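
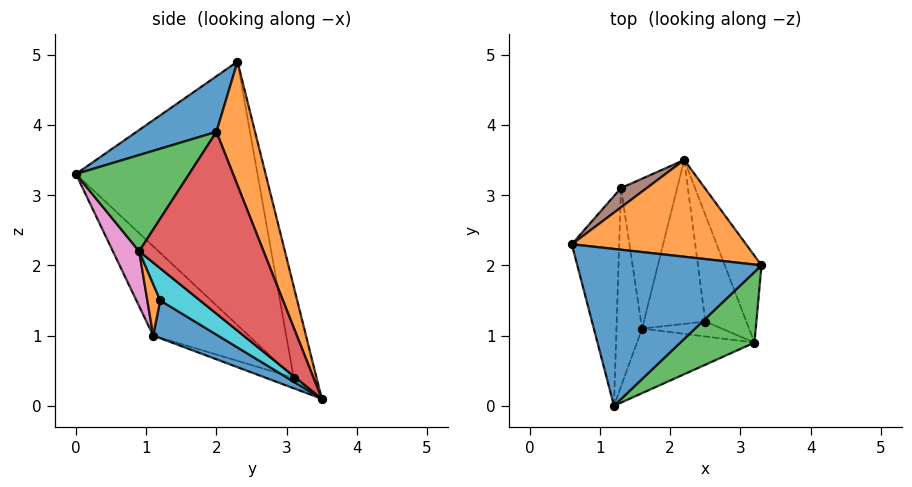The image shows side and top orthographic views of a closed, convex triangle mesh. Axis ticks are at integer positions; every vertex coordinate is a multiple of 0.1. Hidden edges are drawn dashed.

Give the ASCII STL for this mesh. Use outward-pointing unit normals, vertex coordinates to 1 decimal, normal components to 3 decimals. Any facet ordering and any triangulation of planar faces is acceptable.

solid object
 facet normal 0.249 -0.509 0.824
  outer loop
   vertex 1.2 0.0 3.3
   vertex 3.3 2.0 3.9
   vertex 0.6 2.3 4.9
  endloop
 endfacet
 facet normal 0.216 0.928 0.304
  outer loop
   vertex 2.2 3.5 0.1
   vertex 0.6 2.3 4.9
   vertex 3.3 2.0 3.9
  endloop
 endfacet
 facet normal 0.556 -0.712 0.428
  outer loop
   vertex 3.2 0.9 2.2
   vertex 3.3 2.0 3.9
   vertex 1.2 0.0 3.3
  endloop
 endfacet
 facet normal 0.958 0.212 -0.194
  outer loop
   vertex 3.2 0.9 2.2
   vertex 2.2 3.5 0.1
   vertex 3.3 2.0 3.9
  endloop
 endfacet
 facet normal -0.976 -0.133 -0.175
  outer loop
   vertex 1.3 3.1 0.4
   vertex 1.2 0.0 3.3
   vertex 0.6 2.3 4.9
  endloop
 endfacet
 facet normal -0.374 0.921 0.106
  outer loop
   vertex 1.3 3.1 0.4
   vertex 0.6 2.3 4.9
   vertex 2.2 3.5 0.1
  endloop
 endfacet
 facet normal 0.186 -0.899 -0.397
  outer loop
   vertex 1.6 1.1 1.0
   vertex 3.2 0.9 2.2
   vertex 1.2 0.0 3.3
  endloop
 endfacet
 facet normal -0.937 -0.221 -0.269
  outer loop
   vertex 1.6 1.1 1.0
   vertex 1.2 0.0 3.3
   vertex 1.3 3.1 0.4
  endloop
 endfacet
 facet normal -0.175 -0.307 -0.935
  outer loop
   vertex 1.6 1.1 1.0
   vertex 1.3 3.1 0.4
   vertex 2.2 3.5 0.1
  endloop
 endfacet
 facet normal 0.573 -0.370 -0.731
  outer loop
   vertex 2.5 1.2 1.5
   vertex 2.2 3.5 0.1
   vertex 3.2 0.9 2.2
  endloop
 endfacet
 facet normal 0.477 -0.411 -0.777
  outer loop
   vertex 2.5 1.2 1.5
   vertex 1.6 1.1 1.0
   vertex 2.2 3.5 0.1
  endloop
 endfacet
 facet normal 0.447 -0.569 -0.691
  outer loop
   vertex 2.5 1.2 1.5
   vertex 3.2 0.9 2.2
   vertex 1.6 1.1 1.0
  endloop
 endfacet
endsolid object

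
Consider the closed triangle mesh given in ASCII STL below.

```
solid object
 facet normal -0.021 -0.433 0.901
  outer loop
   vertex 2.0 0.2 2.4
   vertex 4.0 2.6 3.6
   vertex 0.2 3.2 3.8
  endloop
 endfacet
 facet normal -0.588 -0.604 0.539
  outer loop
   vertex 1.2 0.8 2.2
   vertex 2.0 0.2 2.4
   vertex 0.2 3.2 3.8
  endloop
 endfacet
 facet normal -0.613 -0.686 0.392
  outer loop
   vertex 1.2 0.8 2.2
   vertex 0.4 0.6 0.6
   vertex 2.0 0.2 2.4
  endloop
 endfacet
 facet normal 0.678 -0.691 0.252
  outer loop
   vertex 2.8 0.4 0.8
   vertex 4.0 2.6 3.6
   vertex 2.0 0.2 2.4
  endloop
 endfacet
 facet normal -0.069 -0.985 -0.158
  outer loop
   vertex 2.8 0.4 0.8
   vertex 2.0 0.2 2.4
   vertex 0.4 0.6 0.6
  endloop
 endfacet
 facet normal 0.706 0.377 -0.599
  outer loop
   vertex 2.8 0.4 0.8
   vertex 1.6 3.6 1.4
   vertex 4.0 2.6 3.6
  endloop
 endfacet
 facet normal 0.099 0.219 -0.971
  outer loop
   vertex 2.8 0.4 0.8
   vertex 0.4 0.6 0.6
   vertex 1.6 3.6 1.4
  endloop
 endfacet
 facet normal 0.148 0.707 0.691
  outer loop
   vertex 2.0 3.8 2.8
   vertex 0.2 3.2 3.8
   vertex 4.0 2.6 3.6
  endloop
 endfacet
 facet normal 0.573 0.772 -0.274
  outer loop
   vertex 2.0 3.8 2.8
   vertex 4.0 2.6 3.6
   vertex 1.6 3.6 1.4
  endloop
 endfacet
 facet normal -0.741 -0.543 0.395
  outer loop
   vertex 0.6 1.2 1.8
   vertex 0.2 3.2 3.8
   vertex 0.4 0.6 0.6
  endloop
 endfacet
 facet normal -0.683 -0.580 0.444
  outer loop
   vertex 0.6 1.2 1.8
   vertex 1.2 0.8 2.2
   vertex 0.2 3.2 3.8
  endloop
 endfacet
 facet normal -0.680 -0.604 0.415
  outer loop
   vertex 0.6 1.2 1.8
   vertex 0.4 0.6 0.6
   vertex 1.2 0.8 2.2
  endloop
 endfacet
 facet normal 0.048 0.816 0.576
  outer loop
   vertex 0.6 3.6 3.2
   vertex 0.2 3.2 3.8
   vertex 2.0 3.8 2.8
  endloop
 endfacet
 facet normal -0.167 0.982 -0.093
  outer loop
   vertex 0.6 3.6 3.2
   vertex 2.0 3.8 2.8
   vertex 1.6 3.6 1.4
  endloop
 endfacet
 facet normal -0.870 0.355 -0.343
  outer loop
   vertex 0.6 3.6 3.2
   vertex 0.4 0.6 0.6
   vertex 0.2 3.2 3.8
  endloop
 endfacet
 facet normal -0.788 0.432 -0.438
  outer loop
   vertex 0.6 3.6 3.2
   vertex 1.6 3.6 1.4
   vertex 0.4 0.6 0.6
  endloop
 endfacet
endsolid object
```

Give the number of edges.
24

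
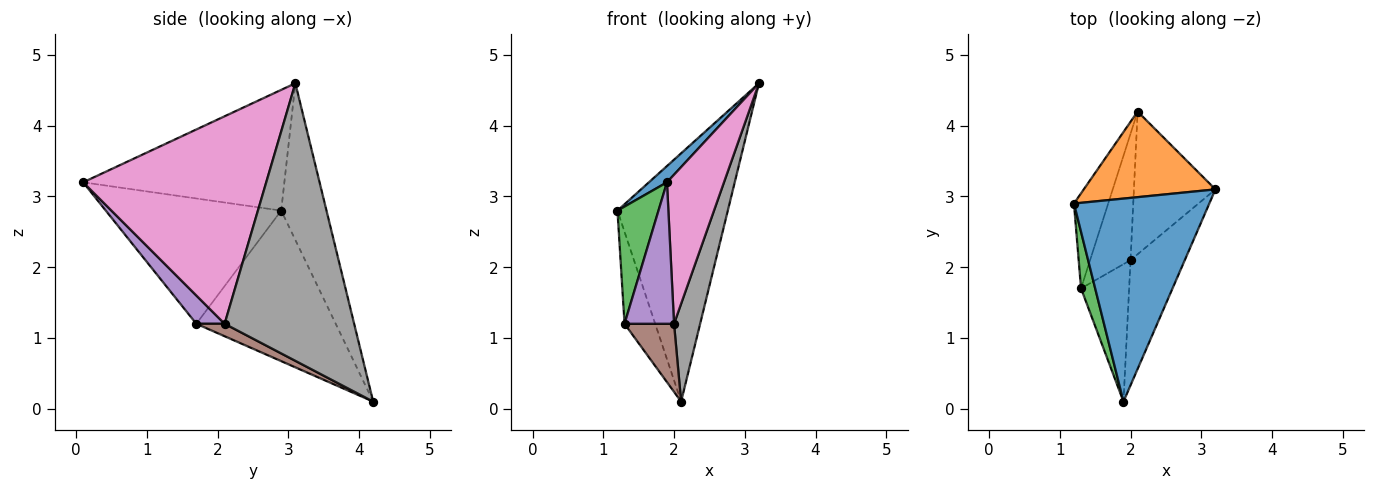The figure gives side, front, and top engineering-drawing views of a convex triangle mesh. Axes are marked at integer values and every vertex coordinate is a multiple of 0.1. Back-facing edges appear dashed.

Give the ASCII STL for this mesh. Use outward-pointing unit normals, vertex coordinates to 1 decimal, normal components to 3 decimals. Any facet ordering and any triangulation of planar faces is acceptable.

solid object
 facet normal -0.664 -0.060 0.745
  outer loop
   vertex 1.9 0.1 3.2
   vertex 3.2 3.1 4.6
   vertex 1.2 2.9 2.8
  endloop
 endfacet
 facet normal -0.362 0.881 0.304
  outer loop
   vertex 2.1 4.2 0.1
   vertex 1.2 2.9 2.8
   vertex 3.2 3.1 4.6
  endloop
 endfacet
 facet normal -0.968 -0.226 0.109
  outer loop
   vertex 1.3 1.7 1.2
   vertex 1.9 0.1 3.2
   vertex 1.2 2.9 2.8
  endloop
 endfacet
 facet normal -0.953 0.210 -0.217
  outer loop
   vertex 1.3 1.7 1.2
   vertex 1.2 2.9 2.8
   vertex 2.1 4.2 0.1
  endloop
 endfacet
 facet normal 0.379 -0.664 -0.645
  outer loop
   vertex 2.0 2.1 1.2
   vertex 1.9 0.1 3.2
   vertex 1.3 1.7 1.2
  endloop
 endfacet
 facet normal 0.261 -0.458 -0.850
  outer loop
   vertex 2.0 2.1 1.2
   vertex 1.3 1.7 1.2
   vertex 2.1 4.2 0.1
  endloop
 endfacet
 facet normal 0.926 -0.288 -0.242
  outer loop
   vertex 2.0 2.1 1.2
   vertex 3.2 3.1 4.6
   vertex 1.9 0.1 3.2
  endloop
 endfacet
 facet normal 0.942 -0.190 -0.277
  outer loop
   vertex 2.0 2.1 1.2
   vertex 2.1 4.2 0.1
   vertex 3.2 3.1 4.6
  endloop
 endfacet
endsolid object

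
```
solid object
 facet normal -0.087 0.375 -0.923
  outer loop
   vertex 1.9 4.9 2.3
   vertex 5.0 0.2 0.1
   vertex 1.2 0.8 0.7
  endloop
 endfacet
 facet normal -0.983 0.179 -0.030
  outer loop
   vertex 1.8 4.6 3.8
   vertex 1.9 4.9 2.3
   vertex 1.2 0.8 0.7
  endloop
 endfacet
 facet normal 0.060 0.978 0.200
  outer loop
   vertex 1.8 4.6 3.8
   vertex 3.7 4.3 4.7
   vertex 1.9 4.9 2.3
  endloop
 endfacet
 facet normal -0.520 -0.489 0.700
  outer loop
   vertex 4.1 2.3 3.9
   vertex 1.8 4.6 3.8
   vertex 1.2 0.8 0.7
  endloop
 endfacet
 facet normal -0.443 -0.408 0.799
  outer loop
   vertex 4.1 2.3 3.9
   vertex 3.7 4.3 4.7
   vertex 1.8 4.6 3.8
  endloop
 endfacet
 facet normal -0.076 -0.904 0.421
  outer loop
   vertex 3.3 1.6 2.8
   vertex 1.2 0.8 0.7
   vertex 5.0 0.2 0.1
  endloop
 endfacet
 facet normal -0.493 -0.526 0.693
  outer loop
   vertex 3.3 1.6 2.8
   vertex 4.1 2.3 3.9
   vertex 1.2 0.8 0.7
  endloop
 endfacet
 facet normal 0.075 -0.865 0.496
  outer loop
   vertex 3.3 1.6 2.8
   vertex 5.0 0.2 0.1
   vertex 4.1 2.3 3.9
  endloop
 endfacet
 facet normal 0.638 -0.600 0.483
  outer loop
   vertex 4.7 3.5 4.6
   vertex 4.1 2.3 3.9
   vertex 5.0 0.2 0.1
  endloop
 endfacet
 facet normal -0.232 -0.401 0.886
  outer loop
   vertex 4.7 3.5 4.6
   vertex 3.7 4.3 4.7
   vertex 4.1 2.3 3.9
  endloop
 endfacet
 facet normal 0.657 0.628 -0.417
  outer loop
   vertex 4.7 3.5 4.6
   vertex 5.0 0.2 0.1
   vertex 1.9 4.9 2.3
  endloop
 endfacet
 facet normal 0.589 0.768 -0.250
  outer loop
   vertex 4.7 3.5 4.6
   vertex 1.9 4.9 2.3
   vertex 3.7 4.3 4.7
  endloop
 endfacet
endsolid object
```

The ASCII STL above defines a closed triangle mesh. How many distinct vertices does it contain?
8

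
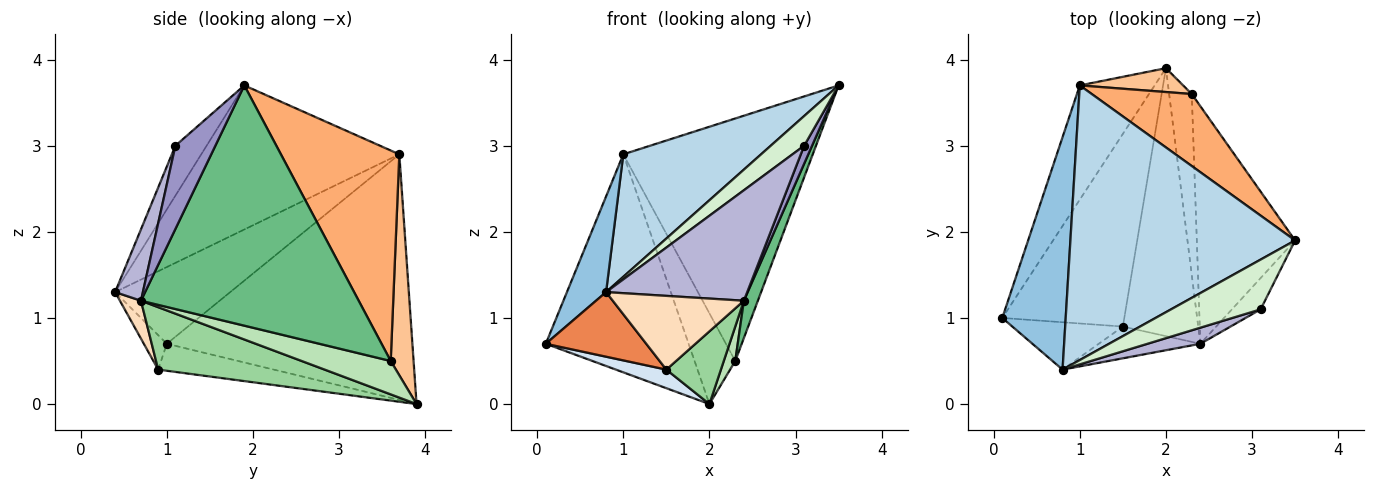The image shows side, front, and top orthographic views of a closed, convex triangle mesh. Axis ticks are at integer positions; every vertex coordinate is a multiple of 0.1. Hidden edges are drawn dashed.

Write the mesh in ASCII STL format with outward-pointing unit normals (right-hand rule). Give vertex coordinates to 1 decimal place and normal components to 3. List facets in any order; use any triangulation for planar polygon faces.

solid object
 facet normal -0.836 0.486 -0.255
  outer loop
   vertex 1.0 3.7 2.9
   vertex 2.0 3.9 0.0
   vertex 0.1 1.0 0.7
  endloop
 endfacet
 facet normal -0.746 -0.254 0.616
  outer loop
   vertex 1.0 3.7 2.9
   vertex 0.1 1.0 0.7
   vertex 0.8 0.4 1.3
  endloop
 endfacet
 facet normal -0.505 -0.351 0.788
  outer loop
   vertex 1.0 3.7 2.9
   vertex 0.8 0.4 1.3
   vertex 3.5 1.9 3.7
  endloop
 endfacet
 facet normal -0.215 -0.094 -0.972
  outer loop
   vertex 1.5 0.9 0.4
   vertex 0.1 1.0 0.7
   vertex 2.0 3.9 0.0
  endloop
 endfacet
 facet normal -0.181 -0.793 -0.582
  outer loop
   vertex 1.5 0.9 0.4
   vertex 0.8 0.4 1.3
   vertex 0.1 1.0 0.7
  endloop
 endfacet
 facet normal 0.514 0.822 0.244
  outer loop
   vertex 2.3 3.6 0.5
   vertex 1.0 3.7 2.9
   vertex 3.5 1.9 3.7
  endloop
 endfacet
 facet normal 0.478 0.850 0.223
  outer loop
   vertex 2.3 3.6 0.5
   vertex 2.0 3.9 0.0
   vertex 1.0 3.7 2.9
  endloop
 endfacet
 facet normal 0.146 -0.909 -0.391
  outer loop
   vertex 2.4 0.7 1.2
   vertex 0.8 0.4 1.3
   vertex 1.5 0.9 0.4
  endloop
 endfacet
 facet normal 0.924 -0.059 -0.378
  outer loop
   vertex 2.4 0.7 1.2
   vertex 2.3 3.6 0.5
   vertex 3.5 1.9 3.7
  endloop
 endfacet
 facet normal 0.625 -0.205 -0.754
  outer loop
   vertex 2.4 0.7 1.2
   vertex 1.5 0.9 0.4
   vertex 2.0 3.9 0.0
  endloop
 endfacet
 facet normal 0.823 -0.106 -0.558
  outer loop
   vertex 2.4 0.7 1.2
   vertex 2.0 3.9 0.0
   vertex 2.3 3.6 0.5
  endloop
 endfacet
 facet normal -0.432 -0.462 0.775
  outer loop
   vertex 3.1 1.1 3.0
   vertex 3.5 1.9 3.7
   vertex 0.8 0.4 1.3
  endloop
 endfacet
 facet normal 0.929 -0.184 -0.320
  outer loop
   vertex 3.1 1.1 3.0
   vertex 2.4 0.7 1.2
   vertex 3.5 1.9 3.7
  endloop
 endfacet
 facet normal 0.191 -0.971 0.142
  outer loop
   vertex 3.1 1.1 3.0
   vertex 0.8 0.4 1.3
   vertex 2.4 0.7 1.2
  endloop
 endfacet
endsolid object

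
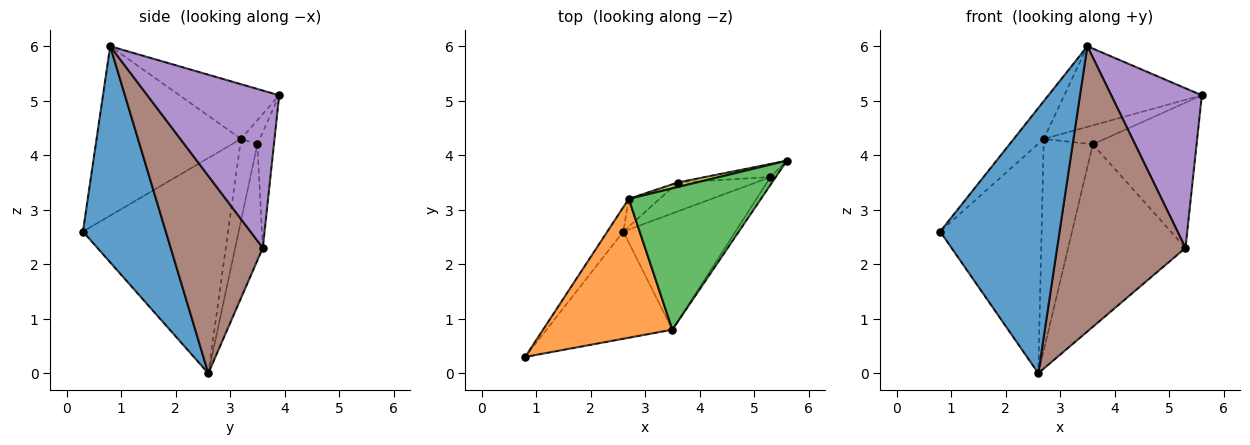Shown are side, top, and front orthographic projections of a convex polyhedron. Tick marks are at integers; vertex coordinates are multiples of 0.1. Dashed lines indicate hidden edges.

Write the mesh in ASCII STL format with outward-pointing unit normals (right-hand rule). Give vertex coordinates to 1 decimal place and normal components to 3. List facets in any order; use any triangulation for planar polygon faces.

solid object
 facet normal 0.541 -0.780 -0.315
  outer loop
   vertex 2.6 2.6 0.0
   vertex 3.5 0.8 6.0
   vertex 0.8 0.3 2.6
  endloop
 endfacet
 facet normal -0.784 0.163 0.599
  outer loop
   vertex 2.7 3.2 4.3
   vertex 0.8 0.3 2.6
   vertex 3.5 0.8 6.0
  endloop
 endfacet
 facet normal -0.338 0.466 0.817
  outer loop
   vertex 2.7 3.2 4.3
   vertex 3.5 0.8 6.0
   vertex 5.6 3.9 5.1
  endloop
 endfacet
 facet normal -0.818 0.572 -0.061
  outer loop
   vertex 2.7 3.2 4.3
   vertex 2.6 2.6 0.0
   vertex 0.8 0.3 2.6
  endloop
 endfacet
 facet normal 0.824 -0.566 -0.028
  outer loop
   vertex 5.3 3.6 2.3
   vertex 5.6 3.9 5.1
   vertex 3.5 0.8 6.0
  endloop
 endfacet
 facet normal 0.553 -0.771 -0.314
  outer loop
   vertex 5.3 3.6 2.3
   vertex 3.5 0.8 6.0
   vertex 2.6 2.6 0.0
  endloop
 endfacet
 facet normal -0.326 0.937 -0.123
  outer loop
   vertex 3.6 3.5 4.2
   vertex 2.6 2.6 0.0
   vertex 2.7 3.2 4.3
  endloop
 endfacet
 facet normal -0.227 0.962 -0.152
  outer loop
   vertex 3.6 3.5 4.2
   vertex 5.3 3.6 2.3
   vertex 2.6 2.6 0.0
  endloop
 endfacet
 facet normal -0.286 0.932 0.222
  outer loop
   vertex 3.6 3.5 4.2
   vertex 2.7 3.2 4.3
   vertex 5.6 3.9 5.1
  endloop
 endfacet
 facet normal -0.157 0.984 -0.089
  outer loop
   vertex 3.6 3.5 4.2
   vertex 5.6 3.9 5.1
   vertex 5.3 3.6 2.3
  endloop
 endfacet
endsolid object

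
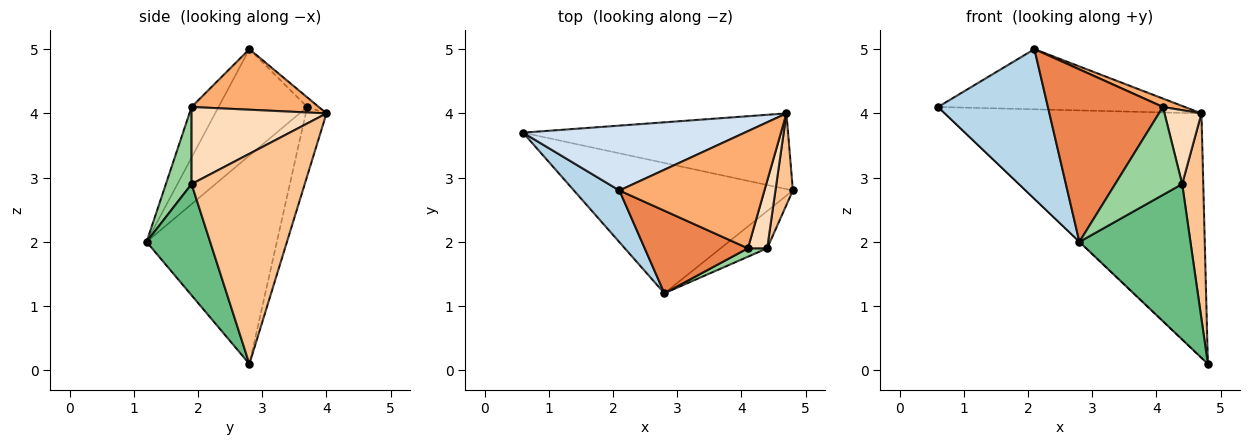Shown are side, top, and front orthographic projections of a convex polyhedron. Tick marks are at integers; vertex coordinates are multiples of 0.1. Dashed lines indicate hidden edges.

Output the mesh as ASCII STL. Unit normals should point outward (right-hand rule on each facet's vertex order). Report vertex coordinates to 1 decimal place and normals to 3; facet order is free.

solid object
 facet normal -0.689 0.002 -0.724
  outer loop
   vertex 2.8 1.2 2.0
   vertex 0.6 3.7 4.1
   vertex 4.8 2.8 0.1
  endloop
 endfacet
 facet normal -0.077 0.952 -0.295
  outer loop
   vertex 4.7 4.0 4.0
   vertex 4.8 2.8 0.1
   vertex 0.6 3.7 4.1
  endloop
 endfacet
 facet normal -0.607 -0.752 0.259
  outer loop
   vertex 2.1 2.8 5.0
   vertex 0.6 3.7 4.1
   vertex 2.8 1.2 2.0
  endloop
 endfacet
 facet normal -0.032 0.680 0.733
  outer loop
   vertex 2.1 2.8 5.0
   vertex 4.7 4.0 4.0
   vertex 0.6 3.7 4.1
  endloop
 endfacet
 facet normal -0.207 -0.882 0.422
  outer loop
   vertex 4.1 1.9 4.1
   vertex 2.1 2.8 5.0
   vertex 2.8 1.2 2.0
  endloop
 endfacet
 facet normal 0.385 -0.066 0.921
  outer loop
   vertex 4.1 1.9 4.1
   vertex 4.7 4.0 4.0
   vertex 2.1 2.8 5.0
  endloop
 endfacet
 facet normal 0.980 -0.183 0.081
  outer loop
   vertex 4.4 1.9 2.9
   vertex 4.8 2.8 0.1
   vertex 4.7 4.0 4.0
  endloop
 endfacet
 facet normal 0.938 -0.257 0.234
  outer loop
   vertex 4.4 1.9 2.9
   vertex 4.7 4.0 4.0
   vertex 4.1 1.9 4.1
  endloop
 endfacet
 facet normal 0.486 -0.850 -0.204
  outer loop
   vertex 4.4 1.9 2.9
   vertex 2.8 1.2 2.0
   vertex 4.8 2.8 0.1
  endloop
 endfacet
 facet normal 0.357 -0.930 0.089
  outer loop
   vertex 4.4 1.9 2.9
   vertex 4.1 1.9 4.1
   vertex 2.8 1.2 2.0
  endloop
 endfacet
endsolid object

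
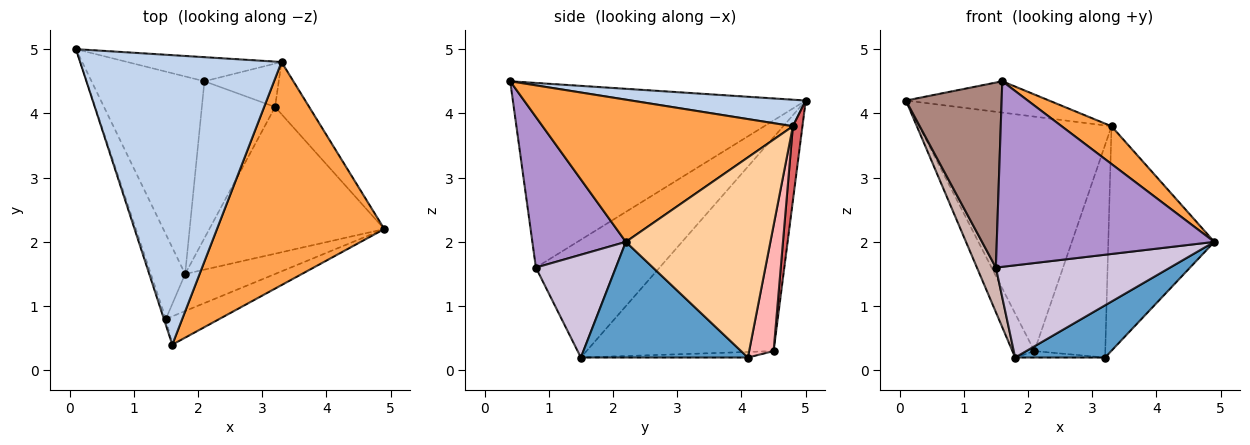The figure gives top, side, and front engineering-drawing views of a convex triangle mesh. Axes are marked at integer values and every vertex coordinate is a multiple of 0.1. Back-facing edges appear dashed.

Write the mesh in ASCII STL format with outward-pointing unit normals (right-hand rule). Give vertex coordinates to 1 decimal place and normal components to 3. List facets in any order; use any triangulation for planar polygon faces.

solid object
 facet normal 0.529 -0.285 -0.800
  outer loop
   vertex 1.8 1.5 0.2
   vertex 3.2 4.1 0.2
   vertex 4.9 2.2 2.0
  endloop
 endfacet
 facet normal 0.130 0.107 0.986
  outer loop
   vertex 3.3 4.8 3.8
   vertex 0.1 5.0 4.2
   vertex 1.6 0.4 4.5
  endloop
 endfacet
 facet normal 0.642 -0.128 0.756
  outer loop
   vertex 3.3 4.8 3.8
   vertex 1.6 0.4 4.5
   vertex 4.9 2.2 2.0
  endloop
 endfacet
 facet normal 0.799 0.586 -0.136
  outer loop
   vertex 3.3 4.8 3.8
   vertex 4.9 2.2 2.0
   vertex 3.2 4.1 0.2
  endloop
 endfacet
 facet normal -0.880 0.103 -0.464
  outer loop
   vertex 2.1 4.5 0.3
   vertex 1.8 1.5 0.2
   vertex 0.1 5.0 4.2
  endloop
 endfacet
 facet normal -0.076 0.041 -0.996
  outer loop
   vertex 2.1 4.5 0.3
   vertex 3.2 4.1 0.2
   vertex 1.8 1.5 0.2
  endloop
 endfacet
 facet normal 0.049 0.994 -0.102
  outer loop
   vertex 2.1 4.5 0.3
   vertex 0.1 5.0 4.2
   vertex 3.3 4.8 3.8
  endloop
 endfacet
 facet normal 0.320 0.928 -0.189
  outer loop
   vertex 2.1 4.5 0.3
   vertex 3.3 4.8 3.8
   vertex 3.2 4.1 0.2
  endloop
 endfacet
 facet normal 0.391 -0.910 -0.139
  outer loop
   vertex 1.5 0.8 1.6
   vertex 4.9 2.2 2.0
   vertex 1.6 0.4 4.5
  endloop
 endfacet
 facet normal 0.392 -0.854 -0.343
  outer loop
   vertex 1.5 0.8 1.6
   vertex 1.8 1.5 0.2
   vertex 4.9 2.2 2.0
  endloop
 endfacet
 facet normal -0.950 -0.311 -0.010
  outer loop
   vertex 1.5 0.8 1.6
   vertex 1.6 0.4 4.5
   vertex 0.1 5.0 4.2
  endloop
 endfacet
 facet normal -0.950 -0.146 -0.276
  outer loop
   vertex 1.5 0.8 1.6
   vertex 0.1 5.0 4.2
   vertex 1.8 1.5 0.2
  endloop
 endfacet
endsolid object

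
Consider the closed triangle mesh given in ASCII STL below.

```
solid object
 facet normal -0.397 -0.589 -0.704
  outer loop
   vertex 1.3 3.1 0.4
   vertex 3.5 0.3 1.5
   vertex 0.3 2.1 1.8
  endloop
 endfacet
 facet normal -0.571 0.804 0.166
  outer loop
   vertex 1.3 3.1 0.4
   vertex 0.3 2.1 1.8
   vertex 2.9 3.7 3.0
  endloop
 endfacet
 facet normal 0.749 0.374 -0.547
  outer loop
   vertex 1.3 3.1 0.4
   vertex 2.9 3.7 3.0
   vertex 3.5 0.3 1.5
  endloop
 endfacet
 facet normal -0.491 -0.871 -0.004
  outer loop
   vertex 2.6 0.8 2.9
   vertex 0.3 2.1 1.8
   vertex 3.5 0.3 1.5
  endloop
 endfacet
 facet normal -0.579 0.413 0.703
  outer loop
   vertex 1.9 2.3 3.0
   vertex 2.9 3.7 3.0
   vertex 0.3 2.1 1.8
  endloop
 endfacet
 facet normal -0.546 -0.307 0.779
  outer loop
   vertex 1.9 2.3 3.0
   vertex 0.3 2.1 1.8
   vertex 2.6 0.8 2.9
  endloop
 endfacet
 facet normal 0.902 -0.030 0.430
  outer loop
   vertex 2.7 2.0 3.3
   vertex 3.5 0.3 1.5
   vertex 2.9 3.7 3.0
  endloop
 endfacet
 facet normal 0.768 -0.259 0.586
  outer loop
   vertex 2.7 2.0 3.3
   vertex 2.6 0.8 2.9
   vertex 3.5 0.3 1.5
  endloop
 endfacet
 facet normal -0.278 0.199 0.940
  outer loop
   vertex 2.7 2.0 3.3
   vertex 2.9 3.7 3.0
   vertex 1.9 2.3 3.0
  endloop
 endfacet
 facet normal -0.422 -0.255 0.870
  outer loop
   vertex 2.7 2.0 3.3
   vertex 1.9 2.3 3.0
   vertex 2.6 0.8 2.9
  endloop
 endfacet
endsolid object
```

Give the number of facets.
10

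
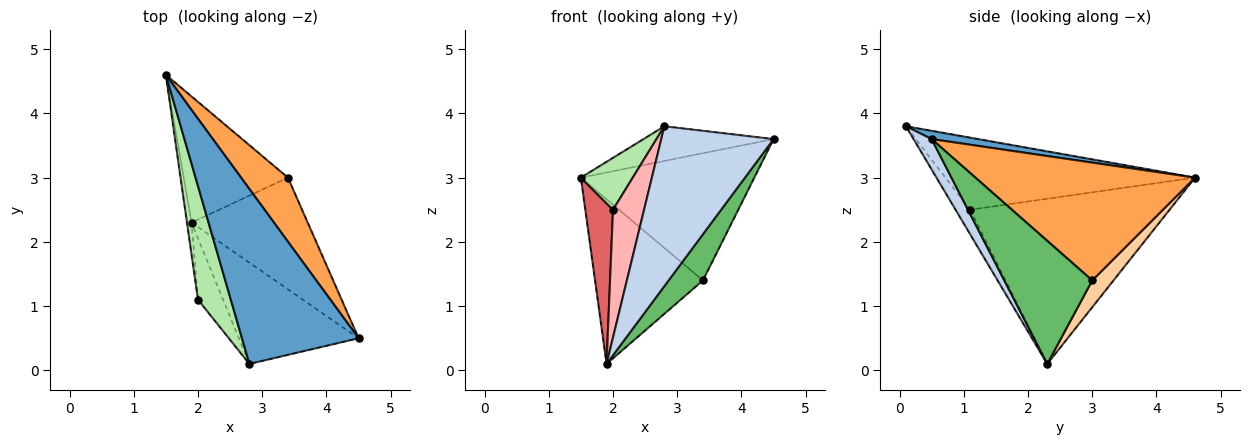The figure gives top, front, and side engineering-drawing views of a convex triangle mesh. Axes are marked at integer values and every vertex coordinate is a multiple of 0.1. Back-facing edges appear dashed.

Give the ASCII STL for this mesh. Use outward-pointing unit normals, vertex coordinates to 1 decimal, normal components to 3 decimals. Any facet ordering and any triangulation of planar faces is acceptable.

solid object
 facet normal 0.069 0.194 0.979
  outer loop
   vertex 2.8 0.1 3.8
   vertex 4.5 0.5 3.6
   vertex 1.5 4.6 3.0
  endloop
 endfacet
 facet normal 0.135 -0.837 -0.530
  outer loop
   vertex 1.9 2.3 0.1
   vertex 4.5 0.5 3.6
   vertex 2.8 0.1 3.8
  endloop
 endfacet
 facet normal 0.749 0.592 0.298
  outer loop
   vertex 3.4 3.0 1.4
   vertex 1.5 4.6 3.0
   vertex 4.5 0.5 3.6
  endloop
 endfacet
 facet normal 0.155 0.784 -0.601
  outer loop
   vertex 3.4 3.0 1.4
   vertex 1.9 2.3 0.1
   vertex 1.5 4.6 3.0
  endloop
 endfacet
 facet normal 0.700 -0.273 -0.660
  outer loop
   vertex 3.4 3.0 1.4
   vertex 4.5 0.5 3.6
   vertex 1.9 2.3 0.1
  endloop
 endfacet
 facet normal -0.894 -0.186 0.407
  outer loop
   vertex 2.0 1.1 2.5
   vertex 2.8 0.1 3.8
   vertex 1.5 4.6 3.0
  endloop
 endfacet
 facet normal -0.990 -0.138 -0.028
  outer loop
   vertex 2.0 1.1 2.5
   vertex 1.5 4.6 3.0
   vertex 1.9 2.3 0.1
  endloop
 endfacet
 facet normal -0.390 -0.830 -0.399
  outer loop
   vertex 2.0 1.1 2.5
   vertex 1.9 2.3 0.1
   vertex 2.8 0.1 3.8
  endloop
 endfacet
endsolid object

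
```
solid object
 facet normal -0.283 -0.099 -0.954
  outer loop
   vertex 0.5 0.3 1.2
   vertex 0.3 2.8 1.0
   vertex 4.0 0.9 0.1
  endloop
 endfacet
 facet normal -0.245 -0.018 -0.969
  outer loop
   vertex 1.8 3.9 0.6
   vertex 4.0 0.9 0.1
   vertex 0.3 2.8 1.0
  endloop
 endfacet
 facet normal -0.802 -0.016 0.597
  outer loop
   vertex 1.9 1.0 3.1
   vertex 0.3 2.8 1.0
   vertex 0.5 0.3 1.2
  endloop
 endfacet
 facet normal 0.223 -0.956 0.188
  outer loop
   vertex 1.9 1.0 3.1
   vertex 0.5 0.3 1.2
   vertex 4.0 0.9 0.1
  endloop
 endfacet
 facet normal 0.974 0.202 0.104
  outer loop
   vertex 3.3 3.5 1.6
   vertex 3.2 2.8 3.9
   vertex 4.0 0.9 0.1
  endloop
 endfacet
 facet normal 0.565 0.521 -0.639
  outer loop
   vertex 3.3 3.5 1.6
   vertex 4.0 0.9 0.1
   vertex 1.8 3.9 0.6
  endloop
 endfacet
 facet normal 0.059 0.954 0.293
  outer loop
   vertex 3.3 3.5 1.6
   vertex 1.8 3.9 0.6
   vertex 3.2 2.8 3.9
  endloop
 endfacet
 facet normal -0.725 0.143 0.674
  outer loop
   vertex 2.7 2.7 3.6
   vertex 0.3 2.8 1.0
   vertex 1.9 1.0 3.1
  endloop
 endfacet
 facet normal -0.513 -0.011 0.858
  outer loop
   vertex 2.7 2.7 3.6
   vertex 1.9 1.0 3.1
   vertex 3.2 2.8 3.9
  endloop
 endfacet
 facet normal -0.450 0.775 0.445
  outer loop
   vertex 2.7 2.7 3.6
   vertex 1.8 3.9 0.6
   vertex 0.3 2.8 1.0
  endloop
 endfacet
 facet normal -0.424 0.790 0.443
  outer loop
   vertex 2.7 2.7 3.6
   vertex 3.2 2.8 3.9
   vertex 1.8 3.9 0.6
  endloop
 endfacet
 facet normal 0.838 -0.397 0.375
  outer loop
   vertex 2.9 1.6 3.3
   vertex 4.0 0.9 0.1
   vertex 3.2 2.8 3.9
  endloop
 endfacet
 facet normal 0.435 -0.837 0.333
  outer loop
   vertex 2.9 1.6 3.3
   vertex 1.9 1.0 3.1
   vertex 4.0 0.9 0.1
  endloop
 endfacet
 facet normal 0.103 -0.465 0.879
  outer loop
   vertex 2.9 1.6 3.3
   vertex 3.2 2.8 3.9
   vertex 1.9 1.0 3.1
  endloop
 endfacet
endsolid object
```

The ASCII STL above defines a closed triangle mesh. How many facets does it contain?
14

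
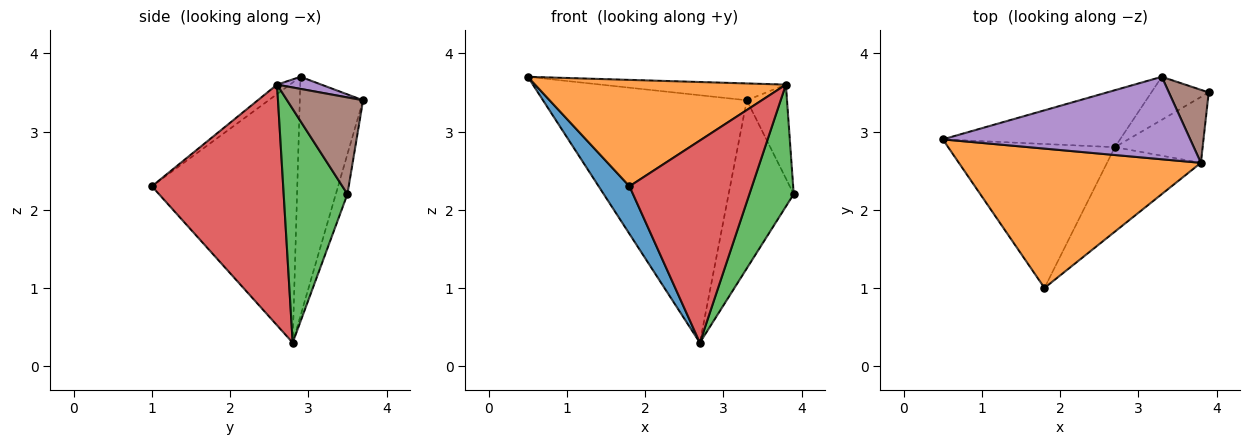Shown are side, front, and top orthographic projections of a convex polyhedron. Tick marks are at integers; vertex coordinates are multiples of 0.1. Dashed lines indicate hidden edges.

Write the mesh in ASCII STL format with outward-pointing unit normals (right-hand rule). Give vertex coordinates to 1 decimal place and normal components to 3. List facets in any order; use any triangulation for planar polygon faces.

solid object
 facet normal -0.829 -0.176 -0.531
  outer loop
   vertex 2.7 2.8 0.3
   vertex 1.8 1.0 2.3
   vertex 0.5 2.9 3.7
  endloop
 endfacet
 facet normal -0.031 -0.607 0.794
  outer loop
   vertex 3.8 2.6 3.6
   vertex 0.5 2.9 3.7
   vertex 1.8 1.0 2.3
  endloop
 endfacet
 facet normal 0.785 -0.545 -0.295
  outer loop
   vertex 3.8 2.6 3.6
   vertex 2.7 2.8 0.3
   vertex 3.9 3.5 2.2
  endloop
 endfacet
 facet normal 0.703 -0.656 -0.274
  outer loop
   vertex 3.8 2.6 3.6
   vertex 1.8 1.0 2.3
   vertex 2.7 2.8 0.3
  endloop
 endfacet
 facet normal 0.048 0.200 0.979
  outer loop
   vertex 3.3 3.7 3.4
   vertex 0.5 2.9 3.7
   vertex 3.8 2.6 3.6
  endloop
 endfacet
 facet normal 0.831 0.440 0.342
  outer loop
   vertex 3.3 3.7 3.4
   vertex 3.8 2.6 3.6
   vertex 3.9 3.5 2.2
  endloop
 endfacet
 facet normal -0.290 0.933 -0.215
  outer loop
   vertex 3.3 3.7 3.4
   vertex 2.7 2.8 0.3
   vertex 0.5 2.9 3.7
  endloop
 endfacet
 facet normal -0.170 0.955 -0.244
  outer loop
   vertex 3.3 3.7 3.4
   vertex 3.9 3.5 2.2
   vertex 2.7 2.8 0.3
  endloop
 endfacet
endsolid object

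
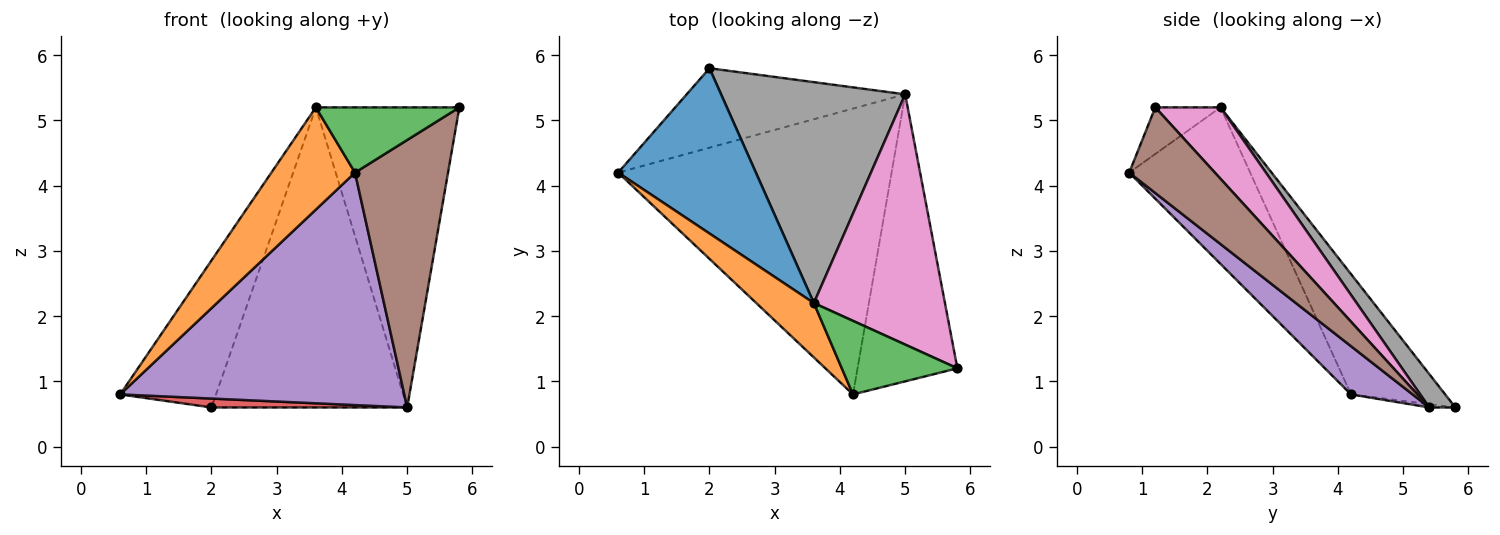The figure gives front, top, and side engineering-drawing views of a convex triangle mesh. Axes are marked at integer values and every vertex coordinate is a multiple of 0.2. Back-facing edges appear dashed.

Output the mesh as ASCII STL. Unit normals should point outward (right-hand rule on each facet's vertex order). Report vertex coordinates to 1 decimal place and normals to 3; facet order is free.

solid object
 facet normal -0.547 0.557 0.626
  outer loop
   vertex 3.6 2.2 5.2
   vertex 2.0 5.8 0.6
   vertex 0.6 4.2 0.8
  endloop
 endfacet
 facet normal -0.787 -0.544 0.289
  outer loop
   vertex 3.6 2.2 5.2
   vertex 0.6 4.2 0.8
   vertex 4.2 0.8 4.2
  endloop
 endfacet
 facet normal -0.289 -0.635 0.716
  outer loop
   vertex 3.6 2.2 5.2
   vertex 4.2 0.8 4.2
   vertex 5.8 1.2 5.2
  endloop
 endfacet
 facet normal -0.015 -0.111 -0.994
  outer loop
   vertex 5.0 5.4 0.6
   vertex 0.6 4.2 0.8
   vertex 2.0 5.8 0.6
  endloop
 endfacet
 facet normal 0.136 -0.625 -0.769
  outer loop
   vertex 5.0 5.4 0.6
   vertex 4.2 0.8 4.2
   vertex 0.6 4.2 0.8
  endloop
 endfacet
 facet normal 0.532 -0.577 -0.620
  outer loop
   vertex 5.0 5.4 0.6
   vertex 5.8 1.2 5.2
   vertex 4.2 0.8 4.2
  endloop
 endfacet
 facet normal 0.330 0.725 0.605
  outer loop
   vertex 5.0 5.4 0.6
   vertex 3.6 2.2 5.2
   vertex 5.8 1.2 5.2
  endloop
 endfacet
 facet normal 0.107 0.801 0.589
  outer loop
   vertex 5.0 5.4 0.6
   vertex 2.0 5.8 0.6
   vertex 3.6 2.2 5.2
  endloop
 endfacet
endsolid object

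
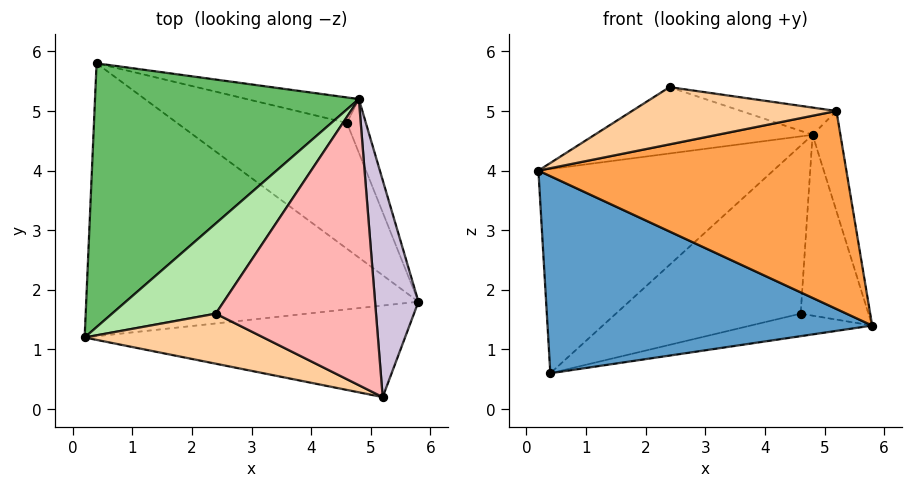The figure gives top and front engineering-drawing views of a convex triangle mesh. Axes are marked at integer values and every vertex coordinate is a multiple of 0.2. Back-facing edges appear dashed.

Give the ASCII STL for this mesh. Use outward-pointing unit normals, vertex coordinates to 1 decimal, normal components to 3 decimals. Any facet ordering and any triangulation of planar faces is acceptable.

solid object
 facet normal -0.299 -0.559 -0.773
  outer loop
   vertex 0.4 5.8 0.6
   vertex 5.8 1.8 1.4
   vertex 0.2 1.2 4.0
  endloop
 endfacet
 facet normal 0.266 0.170 -0.949
  outer loop
   vertex 4.6 4.8 1.6
   vertex 5.8 1.8 1.4
   vertex 0.4 5.8 0.6
  endloop
 endfacet
 facet normal -0.097 -0.903 -0.418
  outer loop
   vertex 5.2 0.2 5.0
   vertex 0.2 1.2 4.0
   vertex 5.8 1.8 1.4
  endloop
 endfacet
 facet normal -0.272 -0.724 0.634
  outer loop
   vertex 5.2 0.2 5.0
   vertex 2.4 1.6 5.4
   vertex 0.2 1.2 4.0
  endloop
 endfacet
 facet normal -0.536 0.517 0.667
  outer loop
   vertex 4.8 5.2 4.6
   vertex 0.4 5.8 0.6
   vertex 0.2 1.2 4.0
  endloop
 endfacet
 facet normal -0.527 0.504 0.685
  outer loop
   vertex 4.8 5.2 4.6
   vertex 0.2 1.2 4.0
   vertex 2.4 1.6 5.4
  endloop
 endfacet
 facet normal 0.262 0.954 -0.145
  outer loop
   vertex 4.8 5.2 4.6
   vertex 4.6 4.8 1.6
   vertex 0.4 5.8 0.6
  endloop
 endfacet
 facet normal 0.186 0.093 0.978
  outer loop
   vertex 4.8 5.2 4.6
   vertex 2.4 1.6 5.4
   vertex 5.2 0.2 5.0
  endloop
 endfacet
 facet normal 0.920 0.375 -0.111
  outer loop
   vertex 4.8 5.2 4.6
   vertex 5.8 1.8 1.4
   vertex 4.6 4.8 1.6
  endloop
 endfacet
 facet normal 0.974 0.094 0.204
  outer loop
   vertex 4.8 5.2 4.6
   vertex 5.2 0.2 5.0
   vertex 5.8 1.8 1.4
  endloop
 endfacet
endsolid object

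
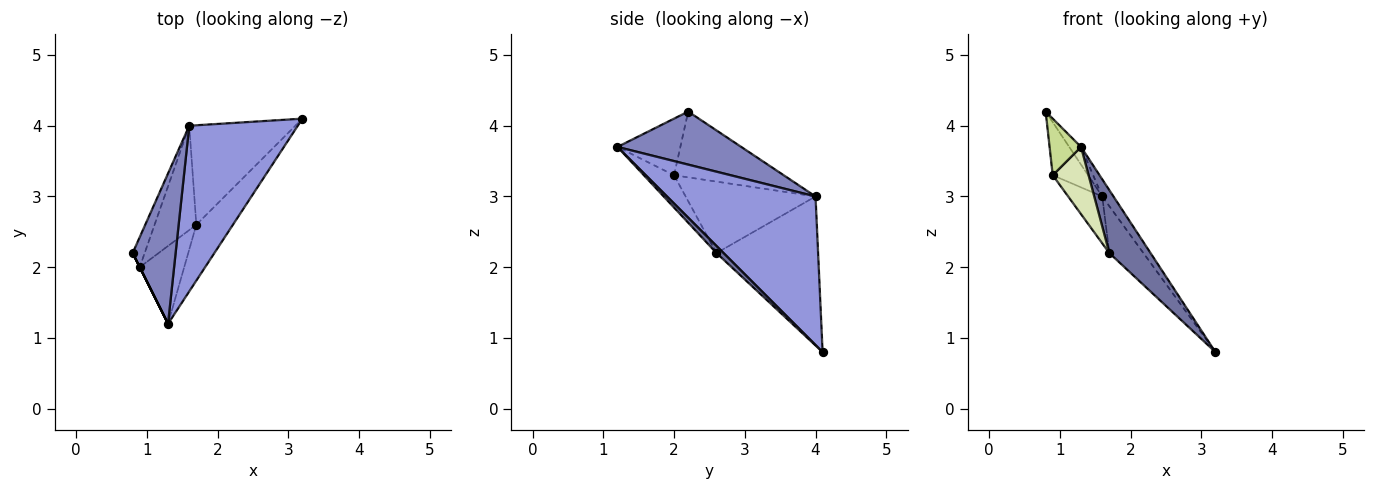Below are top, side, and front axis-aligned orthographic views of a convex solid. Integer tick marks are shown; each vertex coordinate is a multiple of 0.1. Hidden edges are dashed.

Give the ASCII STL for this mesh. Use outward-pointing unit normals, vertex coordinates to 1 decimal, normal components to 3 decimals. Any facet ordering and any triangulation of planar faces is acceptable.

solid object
 facet normal 0.127 -0.742 -0.658
  outer loop
   vertex 1.7 2.6 2.2
   vertex 3.2 4.1 0.8
   vertex 1.3 1.2 3.7
  endloop
 endfacet
 facet normal 0.775 0.074 0.627
  outer loop
   vertex 1.6 4.0 3.0
   vertex 0.8 2.2 4.2
   vertex 1.3 1.2 3.7
  endloop
 endfacet
 facet normal 0.806 0.061 0.589
  outer loop
   vertex 1.6 4.0 3.0
   vertex 1.3 1.2 3.7
   vertex 3.2 4.1 0.8
  endloop
 endfacet
 facet normal -0.786 0.264 -0.560
  outer loop
   vertex 1.6 4.0 3.0
   vertex 3.2 4.1 0.8
   vertex 1.7 2.6 2.2
  endloop
 endfacet
 facet normal -0.938 0.302 -0.171
  outer loop
   vertex 0.9 2.0 3.3
   vertex 0.8 2.2 4.2
   vertex 1.6 4.0 3.0
  endloop
 endfacet
 facet normal -0.842 0.221 -0.492
  outer loop
   vertex 0.9 2.0 3.3
   vertex 1.6 4.0 3.0
   vertex 1.7 2.6 2.2
  endloop
 endfacet
 facet normal -0.894 -0.447 0.000
  outer loop
   vertex 0.9 2.0 3.3
   vertex 1.3 1.2 3.7
   vertex 0.8 2.2 4.2
  endloop
 endfacet
 facet normal -0.482 -0.573 -0.663
  outer loop
   vertex 0.9 2.0 3.3
   vertex 1.7 2.6 2.2
   vertex 1.3 1.2 3.7
  endloop
 endfacet
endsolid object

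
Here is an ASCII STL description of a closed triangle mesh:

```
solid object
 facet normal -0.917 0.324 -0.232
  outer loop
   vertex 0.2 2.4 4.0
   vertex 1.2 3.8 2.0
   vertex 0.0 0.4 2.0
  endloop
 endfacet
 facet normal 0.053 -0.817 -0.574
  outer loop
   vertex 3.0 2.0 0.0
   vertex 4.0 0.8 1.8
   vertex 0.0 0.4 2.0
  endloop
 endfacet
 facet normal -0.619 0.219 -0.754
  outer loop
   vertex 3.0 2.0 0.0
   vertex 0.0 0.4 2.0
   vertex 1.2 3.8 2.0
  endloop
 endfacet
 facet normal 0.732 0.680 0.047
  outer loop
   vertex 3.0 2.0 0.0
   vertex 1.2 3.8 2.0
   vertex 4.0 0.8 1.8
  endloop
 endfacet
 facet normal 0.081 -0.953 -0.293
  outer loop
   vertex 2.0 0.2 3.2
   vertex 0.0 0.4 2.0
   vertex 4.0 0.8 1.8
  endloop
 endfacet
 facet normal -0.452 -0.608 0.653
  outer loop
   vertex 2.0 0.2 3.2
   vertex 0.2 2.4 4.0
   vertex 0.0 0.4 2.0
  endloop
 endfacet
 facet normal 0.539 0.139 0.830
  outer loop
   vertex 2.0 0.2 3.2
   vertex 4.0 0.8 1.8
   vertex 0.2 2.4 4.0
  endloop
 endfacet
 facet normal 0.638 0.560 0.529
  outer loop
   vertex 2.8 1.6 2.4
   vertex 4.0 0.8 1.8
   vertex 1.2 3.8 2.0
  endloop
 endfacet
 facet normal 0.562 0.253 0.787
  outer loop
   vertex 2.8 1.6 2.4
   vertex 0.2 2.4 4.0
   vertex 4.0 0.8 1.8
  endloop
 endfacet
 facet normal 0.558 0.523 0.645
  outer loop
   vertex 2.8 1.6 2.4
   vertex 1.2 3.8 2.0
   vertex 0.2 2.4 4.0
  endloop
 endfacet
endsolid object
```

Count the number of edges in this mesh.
15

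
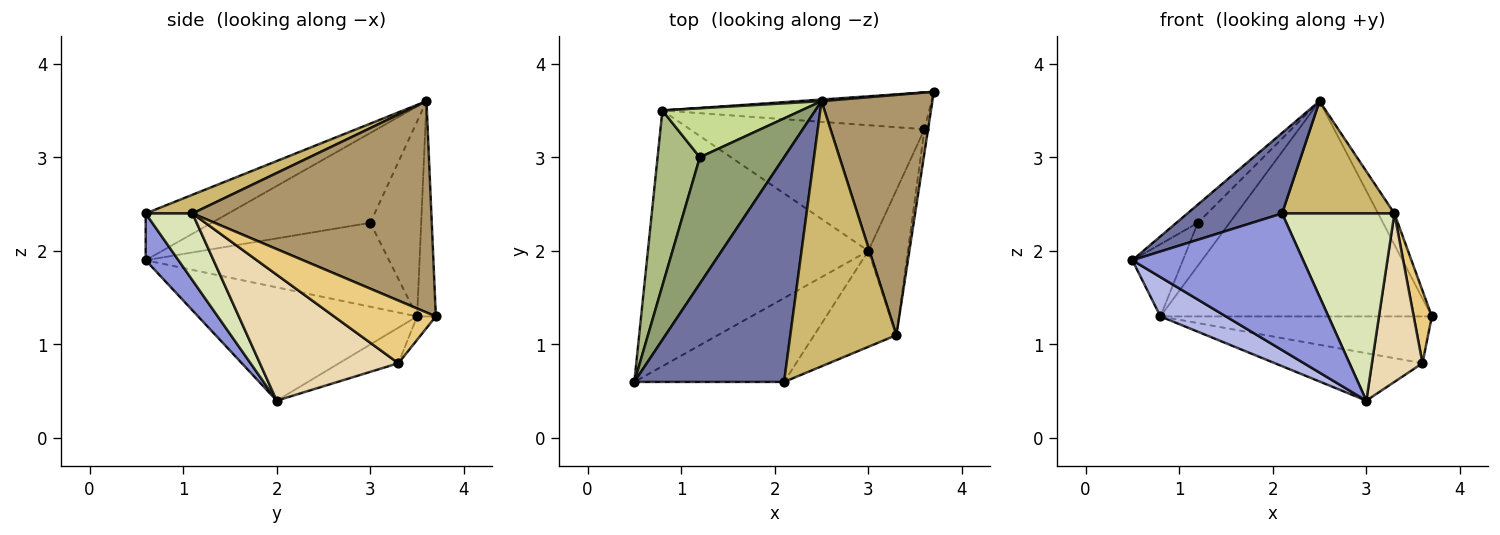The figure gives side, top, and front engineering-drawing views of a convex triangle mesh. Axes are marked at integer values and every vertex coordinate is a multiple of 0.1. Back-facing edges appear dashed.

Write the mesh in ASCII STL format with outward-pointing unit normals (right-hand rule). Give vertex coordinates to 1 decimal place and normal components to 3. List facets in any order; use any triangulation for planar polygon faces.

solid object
 facet normal -0.282 -0.324 0.903
  outer loop
   vertex 2.5 3.6 3.6
   vertex 0.5 0.6 1.9
   vertex 2.1 0.6 2.4
  endloop
 endfacet
 facet normal -0.069 0.998 0.007
  outer loop
   vertex 0.8 3.5 1.3
   vertex 2.5 3.6 3.6
   vertex 3.7 3.7 1.3
  endloop
 endfacet
 facet normal 0.161 -0.841 -0.516
  outer loop
   vertex 3.0 2.0 0.4
   vertex 2.1 0.6 2.4
   vertex 0.5 0.6 1.9
  endloop
 endfacet
 facet normal -0.453 -0.135 -0.881
  outer loop
   vertex 3.0 2.0 0.4
   vertex 0.5 0.6 1.9
   vertex 0.8 3.5 1.3
  endloop
 endfacet
 facet normal -0.726 0.098 0.681
  outer loop
   vertex 1.2 3.0 2.3
   vertex 0.5 0.6 1.9
   vertex 2.5 3.6 3.6
  endloop
 endfacet
 facet normal -0.878 0.182 0.442
  outer loop
   vertex 1.2 3.0 2.3
   vertex 0.8 3.5 1.3
   vertex 0.5 0.6 1.9
  endloop
 endfacet
 facet normal -0.726 0.453 0.517
  outer loop
   vertex 1.2 3.0 2.3
   vertex 2.5 3.6 3.6
   vertex 0.8 3.5 1.3
  endloop
 endfacet
 facet normal 0.348 -0.834 -0.428
  outer loop
   vertex 3.3 1.1 2.4
   vertex 2.1 0.6 2.4
   vertex 3.0 2.0 0.4
  endloop
 endfacet
 facet normal 0.884 0.060 0.464
  outer loop
   vertex 3.3 1.1 2.4
   vertex 3.7 3.7 1.3
   vertex 2.5 3.6 3.6
  endloop
 endfacet
 facet normal 0.160 -0.385 0.909
  outer loop
   vertex 3.3 1.1 2.4
   vertex 2.5 3.6 3.6
   vertex 2.1 0.6 2.4
  endloop
 endfacet
 facet normal 0.983 -0.175 -0.056
  outer loop
   vertex 3.6 3.3 0.8
   vertex 3.7 3.7 1.3
   vertex 3.3 1.1 2.4
  endloop
 endfacet
 facet normal 0.901 -0.329 -0.283
  outer loop
   vertex 3.6 3.3 0.8
   vertex 3.3 1.1 2.4
   vertex 3.0 2.0 0.4
  endloop
 endfacet
 facet normal -0.054 0.785 -0.617
  outer loop
   vertex 3.6 3.3 0.8
   vertex 0.8 3.5 1.3
   vertex 3.7 3.7 1.3
  endloop
 endfacet
 facet normal -0.140 0.350 -0.926
  outer loop
   vertex 3.6 3.3 0.8
   vertex 3.0 2.0 0.4
   vertex 0.8 3.5 1.3
  endloop
 endfacet
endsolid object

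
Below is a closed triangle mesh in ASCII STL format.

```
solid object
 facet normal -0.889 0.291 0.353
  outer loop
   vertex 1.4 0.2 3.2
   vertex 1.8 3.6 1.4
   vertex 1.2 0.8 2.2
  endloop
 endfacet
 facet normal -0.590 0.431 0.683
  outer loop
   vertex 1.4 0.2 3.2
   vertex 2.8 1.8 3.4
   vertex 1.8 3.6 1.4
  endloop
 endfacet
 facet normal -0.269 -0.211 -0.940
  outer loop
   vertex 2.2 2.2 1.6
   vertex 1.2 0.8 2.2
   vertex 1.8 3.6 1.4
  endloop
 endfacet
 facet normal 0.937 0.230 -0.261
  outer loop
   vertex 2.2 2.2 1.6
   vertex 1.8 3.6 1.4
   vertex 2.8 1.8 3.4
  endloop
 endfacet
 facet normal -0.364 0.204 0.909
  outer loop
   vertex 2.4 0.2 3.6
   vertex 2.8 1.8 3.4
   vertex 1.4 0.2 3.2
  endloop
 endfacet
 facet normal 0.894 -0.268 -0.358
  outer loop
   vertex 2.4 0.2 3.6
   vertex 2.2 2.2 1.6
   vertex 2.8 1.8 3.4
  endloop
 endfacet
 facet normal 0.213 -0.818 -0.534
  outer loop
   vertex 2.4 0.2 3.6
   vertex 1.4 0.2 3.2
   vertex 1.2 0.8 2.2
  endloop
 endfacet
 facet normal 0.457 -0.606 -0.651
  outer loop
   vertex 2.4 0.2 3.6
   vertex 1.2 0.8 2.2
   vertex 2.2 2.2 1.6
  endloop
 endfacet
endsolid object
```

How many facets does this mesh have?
8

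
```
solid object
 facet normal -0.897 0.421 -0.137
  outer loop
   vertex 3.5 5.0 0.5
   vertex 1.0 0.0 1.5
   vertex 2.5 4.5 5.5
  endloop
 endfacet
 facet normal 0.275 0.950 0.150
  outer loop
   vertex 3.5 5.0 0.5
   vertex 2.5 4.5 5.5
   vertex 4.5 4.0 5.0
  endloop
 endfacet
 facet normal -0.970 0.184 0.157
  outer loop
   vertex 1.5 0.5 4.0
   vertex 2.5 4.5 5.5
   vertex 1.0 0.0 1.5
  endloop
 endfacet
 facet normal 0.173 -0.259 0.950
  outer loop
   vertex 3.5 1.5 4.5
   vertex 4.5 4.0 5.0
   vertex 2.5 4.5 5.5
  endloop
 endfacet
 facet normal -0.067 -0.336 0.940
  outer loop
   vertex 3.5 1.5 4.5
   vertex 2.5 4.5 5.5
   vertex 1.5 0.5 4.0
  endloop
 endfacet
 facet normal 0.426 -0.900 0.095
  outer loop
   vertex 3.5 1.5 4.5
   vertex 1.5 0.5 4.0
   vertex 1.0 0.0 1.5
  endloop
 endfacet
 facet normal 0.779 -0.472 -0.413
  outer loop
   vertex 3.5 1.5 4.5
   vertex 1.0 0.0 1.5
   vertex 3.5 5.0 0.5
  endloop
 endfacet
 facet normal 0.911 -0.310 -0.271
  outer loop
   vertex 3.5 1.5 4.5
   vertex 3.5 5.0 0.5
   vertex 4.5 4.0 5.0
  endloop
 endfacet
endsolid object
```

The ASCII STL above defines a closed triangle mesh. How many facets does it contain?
8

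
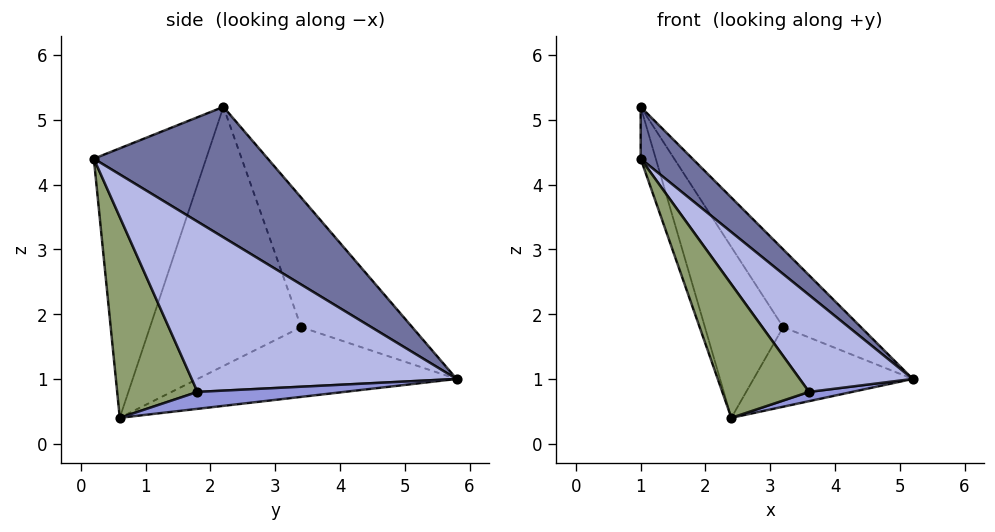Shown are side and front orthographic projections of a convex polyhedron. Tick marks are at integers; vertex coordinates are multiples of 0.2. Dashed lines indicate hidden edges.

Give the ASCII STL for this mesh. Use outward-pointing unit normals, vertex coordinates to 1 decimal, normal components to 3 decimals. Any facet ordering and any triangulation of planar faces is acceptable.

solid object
 facet normal 0.780 -0.232 0.581
  outer loop
   vertex 1.0 0.2 4.4
   vertex 5.2 5.8 1.0
   vertex 1.0 2.2 5.2
  endloop
 endfacet
 facet normal -0.940 0.127 -0.316
  outer loop
   vertex 1.0 0.2 4.4
   vertex 1.0 2.2 5.2
   vertex 2.4 0.6 0.4
  endloop
 endfacet
 facet normal 0.424 -0.125 -0.897
  outer loop
   vertex 3.6 1.8 0.8
   vertex 2.4 0.6 0.4
   vertex 5.2 5.8 1.0
  endloop
 endfacet
 facet normal 0.826 -0.352 0.440
  outer loop
   vertex 3.6 1.8 0.8
   vertex 5.2 5.8 1.0
   vertex 1.0 0.2 4.4
  endloop
 endfacet
 facet normal 0.670 -0.724 0.162
  outer loop
   vertex 3.6 1.8 0.8
   vertex 1.0 0.2 4.4
   vertex 2.4 0.6 0.4
  endloop
 endfacet
 facet normal -0.778 0.545 -0.311
  outer loop
   vertex 3.2 3.4 1.8
   vertex 1.0 2.2 5.2
   vertex 5.2 5.8 1.0
  endloop
 endfacet
 facet normal -0.821 0.425 -0.381
  outer loop
   vertex 3.2 3.4 1.8
   vertex 2.4 0.6 0.4
   vertex 1.0 2.2 5.2
  endloop
 endfacet
 facet normal -0.743 0.457 -0.489
  outer loop
   vertex 3.2 3.4 1.8
   vertex 5.2 5.8 1.0
   vertex 2.4 0.6 0.4
  endloop
 endfacet
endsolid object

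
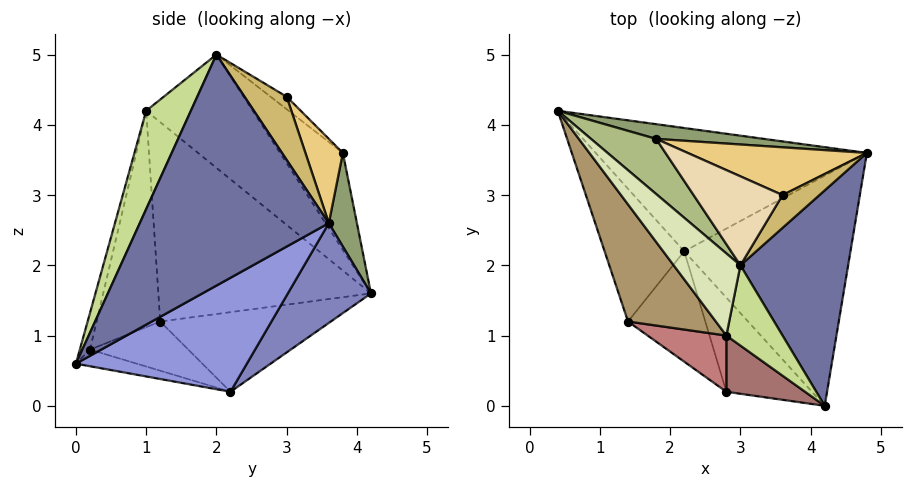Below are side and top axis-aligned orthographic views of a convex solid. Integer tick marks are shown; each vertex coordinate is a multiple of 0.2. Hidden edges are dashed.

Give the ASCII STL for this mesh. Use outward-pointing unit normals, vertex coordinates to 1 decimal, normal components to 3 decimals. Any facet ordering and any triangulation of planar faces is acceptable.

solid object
 facet normal 0.846 -0.360 0.394
  outer loop
   vertex 3.0 2.0 5.0
   vertex 4.2 0.0 0.6
   vertex 4.8 3.6 2.6
  endloop
 endfacet
 facet normal 0.248 0.695 -0.674
  outer loop
   vertex 2.2 2.2 0.2
   vertex 0.4 4.2 1.6
   vertex 4.8 3.6 2.6
  endloop
 endfacet
 facet normal 0.531 0.342 -0.775
  outer loop
   vertex 2.2 2.2 0.2
   vertex 4.8 3.6 2.6
   vertex 4.2 0.0 0.6
  endloop
 endfacet
 facet normal -0.700 -0.140 -0.700
  outer loop
   vertex 2.2 2.2 0.2
   vertex 1.4 1.2 1.2
   vertex 0.4 4.2 1.6
  endloop
 endfacet
 facet normal 0.107 0.987 0.123
  outer loop
   vertex 1.8 3.8 3.6
   vertex 4.8 3.6 2.6
   vertex 0.4 4.2 1.6
  endloop
 endfacet
 facet normal -0.824 -0.119 0.553
  outer loop
   vertex 1.8 3.8 3.6
   vertex 0.4 4.2 1.6
   vertex 3.0 2.0 5.0
  endloop
 endfacet
 facet normal 0.754 -0.496 0.431
  outer loop
   vertex 2.8 1.0 4.2
   vertex 4.2 0.0 0.6
   vertex 3.0 2.0 5.0
  endloop
 endfacet
 facet normal -0.839 -0.228 0.494
  outer loop
   vertex 2.8 1.0 4.2
   vertex 3.0 2.0 5.0
   vertex 0.4 4.2 1.6
  endloop
 endfacet
 facet normal -0.861 -0.338 0.379
  outer loop
   vertex 2.8 1.0 4.2
   vertex 0.4 4.2 1.6
   vertex 1.4 1.2 1.2
  endloop
 endfacet
 facet normal 0.844 -0.211 0.493
  outer loop
   vertex 3.6 3.0 4.4
   vertex 3.0 2.0 5.0
   vertex 4.8 3.6 2.6
  endloop
 endfacet
 facet normal 0.201 0.881 0.428
  outer loop
   vertex 3.6 3.0 4.4
   vertex 4.8 3.6 2.6
   vertex 1.8 3.8 3.6
  endloop
 endfacet
 facet normal -0.115 0.561 0.820
  outer loop
   vertex 3.6 3.0 4.4
   vertex 1.8 3.8 3.6
   vertex 3.0 2.0 5.0
  endloop
 endfacet
 facet normal -0.106 -0.968 0.228
  outer loop
   vertex 2.8 0.2 0.8
   vertex 4.2 0.0 0.6
   vertex 2.8 1.0 4.2
  endloop
 endfacet
 facet normal -0.533 -0.824 0.194
  outer loop
   vertex 2.8 0.2 0.8
   vertex 2.8 1.0 4.2
   vertex 1.4 1.2 1.2
  endloop
 endfacet
 facet normal -0.180 -0.332 -0.926
  outer loop
   vertex 2.8 0.2 0.8
   vertex 2.2 2.2 0.2
   vertex 4.2 0.0 0.6
  endloop
 endfacet
 facet normal -0.496 -0.383 -0.779
  outer loop
   vertex 2.8 0.2 0.8
   vertex 1.4 1.2 1.2
   vertex 2.2 2.2 0.2
  endloop
 endfacet
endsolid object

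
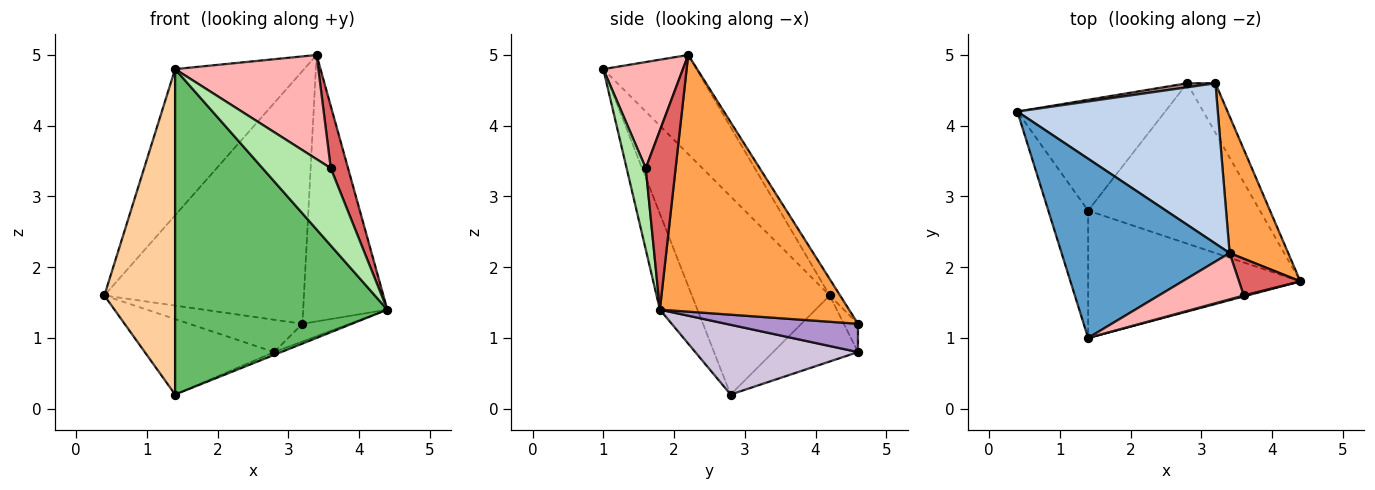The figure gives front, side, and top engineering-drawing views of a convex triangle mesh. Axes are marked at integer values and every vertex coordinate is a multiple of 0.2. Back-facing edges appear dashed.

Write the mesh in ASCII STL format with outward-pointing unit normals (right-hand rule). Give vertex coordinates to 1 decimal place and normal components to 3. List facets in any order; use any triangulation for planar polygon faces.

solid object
 facet normal -0.415 0.575 0.705
  outer loop
   vertex 3.4 2.2 5.0
   vertex 0.4 4.2 1.6
   vertex 1.4 1.0 4.8
  endloop
 endfacet
 facet normal -0.044 0.844 0.535
  outer loop
   vertex 3.2 4.6 1.2
   vertex 0.4 4.2 1.6
   vertex 3.4 2.2 5.0
  endloop
 endfacet
 facet normal 0.894 0.398 0.204
  outer loop
   vertex 3.2 4.6 1.2
   vertex 3.4 2.2 5.0
   vertex 4.4 1.8 1.4
  endloop
 endfacet
 facet normal -0.876 -0.450 -0.176
  outer loop
   vertex 1.4 2.8 0.2
   vertex 1.4 1.0 4.8
   vertex 0.4 4.2 1.6
  endloop
 endfacet
 facet normal -0.162 -0.919 -0.360
  outer loop
   vertex 1.4 2.8 0.2
   vertex 4.4 1.8 1.4
   vertex 1.4 1.0 4.8
  endloop
 endfacet
 facet normal 0.270 -0.963 0.012
  outer loop
   vertex 3.6 1.6 3.4
   vertex 1.4 1.0 4.8
   vertex 4.4 1.8 1.4
  endloop
 endfacet
 facet normal 0.830 -0.480 0.284
  outer loop
   vertex 3.6 1.6 3.4
   vertex 4.4 1.8 1.4
   vertex 3.4 2.2 5.0
  endloop
 endfacet
 facet normal 0.453 -0.815 0.362
  outer loop
   vertex 3.6 1.6 3.4
   vertex 3.4 2.2 5.0
   vertex 1.4 1.0 4.8
  endloop
 endfacet
 facet normal 0.686 0.245 -0.686
  outer loop
   vertex 2.8 4.6 0.8
   vertex 3.2 4.6 1.2
   vertex 4.4 1.8 1.4
  endloop
 endfacet
 facet normal 0.376 0.016 -0.926
  outer loop
   vertex 2.8 4.6 0.8
   vertex 4.4 1.8 1.4
   vertex 1.4 2.8 0.2
  endloop
 endfacet
 facet normal -0.123 0.985 0.123
  outer loop
   vertex 2.8 4.6 0.8
   vertex 0.4 4.2 1.6
   vertex 3.2 4.6 1.2
  endloop
 endfacet
 facet normal -0.346 0.528 -0.775
  outer loop
   vertex 2.8 4.6 0.8
   vertex 1.4 2.8 0.2
   vertex 0.4 4.2 1.6
  endloop
 endfacet
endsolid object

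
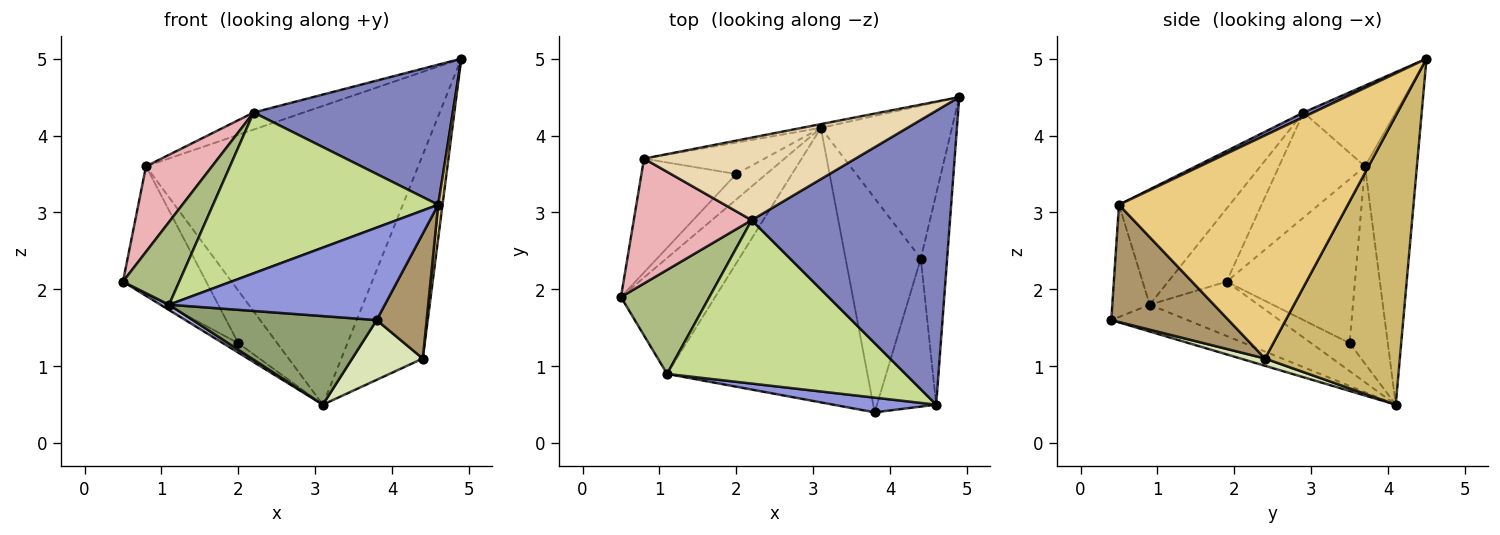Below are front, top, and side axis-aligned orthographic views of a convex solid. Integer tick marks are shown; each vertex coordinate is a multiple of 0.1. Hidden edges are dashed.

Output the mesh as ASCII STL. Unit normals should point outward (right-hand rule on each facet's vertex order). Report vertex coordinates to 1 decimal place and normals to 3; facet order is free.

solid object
 facet normal -0.657 0.263 -0.706
  outer loop
   vertex 2.0 3.5 1.3
   vertex 3.1 4.1 0.5
   vertex 0.5 1.9 2.1
  endloop
 endfacet
 facet normal 0.021 -0.430 0.902
  outer loop
   vertex 2.2 2.9 4.3
   vertex 4.6 0.5 3.1
   vertex 4.9 4.5 5.0
  endloop
 endfacet
 facet normal -0.169 -0.973 0.155
  outer loop
   vertex 1.1 0.9 1.8
   vertex 3.8 0.4 1.6
   vertex 4.6 0.5 3.1
  endloop
 endfacet
 facet normal -0.499 -0.040 -0.866
  outer loop
   vertex 1.1 0.9 1.8
   vertex 0.5 1.9 2.1
   vertex 3.1 4.1 0.5
  endloop
 endfacet
 facet normal -0.126 -0.305 -0.944
  outer loop
   vertex 1.1 0.9 1.8
   vertex 3.1 4.1 0.5
   vertex 3.8 0.4 1.6
  endloop
 endfacet
 facet normal -0.543 -0.523 0.657
  outer loop
   vertex 1.1 0.9 1.8
   vertex 2.2 2.9 4.3
   vertex 0.5 1.9 2.1
  endloop
 endfacet
 facet normal -0.326 -0.663 0.674
  outer loop
   vertex 1.1 0.9 1.8
   vertex 4.6 0.5 3.1
   vertex 2.2 2.9 4.3
  endloop
 endfacet
 facet normal 0.093 -0.268 -0.959
  outer loop
   vertex 4.4 2.4 1.1
   vertex 3.8 0.4 1.6
   vertex 3.1 4.1 0.5
  endloop
 endfacet
 facet normal 0.834 -0.356 -0.421
  outer loop
   vertex 4.4 2.4 1.1
   vertex 4.6 0.5 3.1
   vertex 3.8 0.4 1.6
  endloop
 endfacet
 facet normal 0.798 0.482 -0.362
  outer loop
   vertex 4.4 2.4 1.1
   vertex 3.1 4.1 0.5
   vertex 4.9 4.5 5.0
  endloop
 endfacet
 facet normal 0.993 -0.019 -0.117
  outer loop
   vertex 4.4 2.4 1.1
   vertex 4.9 4.5 5.0
   vertex 4.6 0.5 3.1
  endloop
 endfacet
 facet normal -0.350 0.190 0.917
  outer loop
   vertex 0.8 3.7 3.6
   vertex 2.2 2.9 4.3
   vertex 4.9 4.5 5.0
  endloop
 endfacet
 facet normal -0.187 0.982 -0.012
  outer loop
   vertex 0.8 3.7 3.6
   vertex 4.9 4.5 5.0
   vertex 3.1 4.1 0.5
  endloop
 endfacet
 facet normal -0.644 0.656 -0.393
  outer loop
   vertex 0.8 3.7 3.6
   vertex 3.1 4.1 0.5
   vertex 2.0 3.5 1.3
  endloop
 endfacet
 facet normal -0.755 0.490 -0.436
  outer loop
   vertex 0.8 3.7 3.6
   vertex 2.0 3.5 1.3
   vertex 0.5 1.9 2.1
  endloop
 endfacet
 facet normal -0.592 -0.455 0.665
  outer loop
   vertex 0.8 3.7 3.6
   vertex 0.5 1.9 2.1
   vertex 2.2 2.9 4.3
  endloop
 endfacet
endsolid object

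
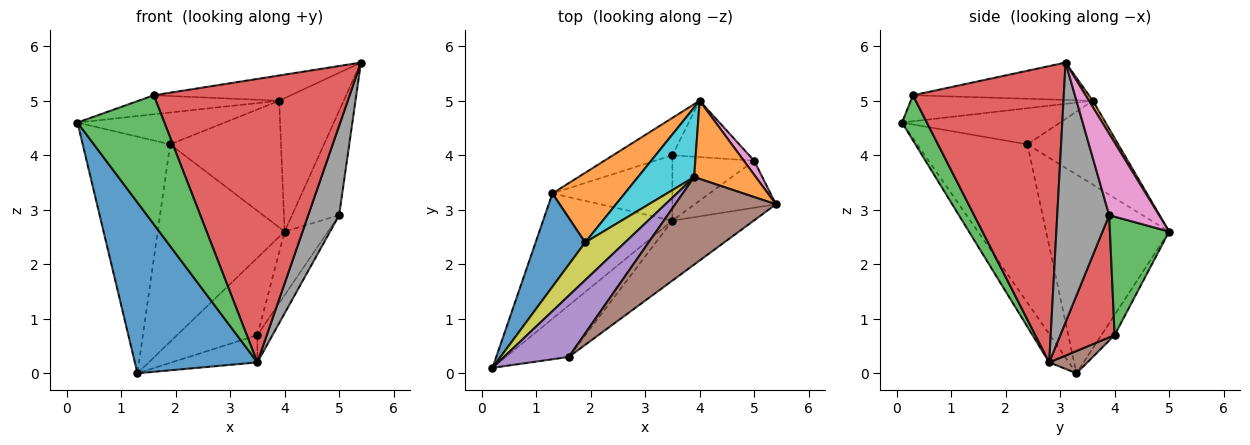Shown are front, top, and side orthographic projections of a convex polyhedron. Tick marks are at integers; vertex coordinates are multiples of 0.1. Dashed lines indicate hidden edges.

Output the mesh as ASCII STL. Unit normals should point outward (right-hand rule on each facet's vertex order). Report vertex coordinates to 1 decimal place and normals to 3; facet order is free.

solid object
 facet normal -0.128 -0.799 -0.587
  outer loop
   vertex 3.5 2.8 0.2
   vertex 0.2 0.1 4.6
   vertex 1.3 3.3 0.0
  endloop
 endfacet
 facet normal 0.052 0.862 0.505
  outer loop
   vertex 3.9 3.6 5.0
   vertex 5.4 3.1 5.7
   vertex 4.0 5.0 2.6
  endloop
 endfacet
 facet normal 0.256 -0.898 -0.359
  outer loop
   vertex 1.6 0.3 5.1
   vertex 0.2 0.1 4.6
   vertex 3.5 2.8 0.2
  endloop
 endfacet
 facet normal 0.602 -0.781 -0.165
  outer loop
   vertex 1.6 0.3 5.1
   vertex 3.5 2.8 0.2
   vertex 5.4 3.1 5.7
  endloop
 endfacet
 facet normal -0.358 0.277 0.892
  outer loop
   vertex 1.6 0.3 5.1
   vertex 3.9 3.6 5.0
   vertex 0.2 0.1 4.6
  endloop
 endfacet
 facet normal -0.335 0.261 0.905
  outer loop
   vertex 1.6 0.3 5.1
   vertex 5.4 3.1 5.7
   vertex 3.9 3.6 5.0
  endloop
 endfacet
 facet normal 0.724 0.683 0.092
  outer loop
   vertex 5.0 3.9 2.9
   vertex 4.0 5.0 2.6
   vertex 5.4 3.1 5.7
  endloop
 endfacet
 facet normal 0.830 -0.494 -0.260
  outer loop
   vertex 5.0 3.9 2.9
   vertex 5.4 3.1 5.7
   vertex 3.5 2.8 0.2
  endloop
 endfacet
 facet normal -0.569 0.530 0.628
  outer loop
   vertex 1.9 2.4 4.2
   vertex 0.2 0.1 4.6
   vertex 3.9 3.6 5.0
  endloop
 endfacet
 facet normal -0.583 0.712 0.391
  outer loop
   vertex 1.9 2.4 4.2
   vertex 3.9 3.6 5.0
   vertex 4.0 5.0 2.6
  endloop
 endfacet
 facet normal -0.761 0.604 0.238
  outer loop
   vertex 1.9 2.4 4.2
   vertex 1.3 3.3 0.0
   vertex 0.2 0.1 4.6
  endloop
 endfacet
 facet normal -0.675 0.696 0.246
  outer loop
   vertex 1.9 2.4 4.2
   vertex 4.0 5.0 2.6
   vertex 1.3 3.3 0.0
  endloop
 endfacet
 facet normal 0.715 0.523 -0.464
  outer loop
   vertex 3.5 4.0 0.7
   vertex 4.0 5.0 2.6
   vertex 5.0 3.9 2.9
  endloop
 endfacet
 facet normal 0.810 0.226 -0.542
  outer loop
   vertex 3.5 4.0 0.7
   vertex 5.0 3.9 2.9
   vertex 3.5 2.8 0.2
  endloop
 endfacet
 facet normal -0.147 0.891 -0.430
  outer loop
   vertex 3.5 4.0 0.7
   vertex 1.3 3.3 0.0
   vertex 4.0 5.0 2.6
  endloop
 endfacet
 facet normal 0.169 0.379 -0.910
  outer loop
   vertex 3.5 4.0 0.7
   vertex 3.5 2.8 0.2
   vertex 1.3 3.3 0.0
  endloop
 endfacet
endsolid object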